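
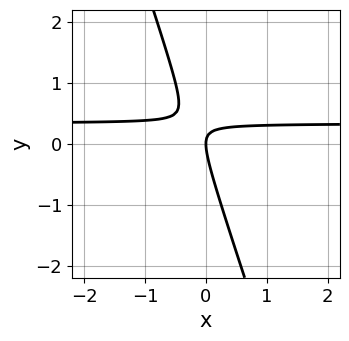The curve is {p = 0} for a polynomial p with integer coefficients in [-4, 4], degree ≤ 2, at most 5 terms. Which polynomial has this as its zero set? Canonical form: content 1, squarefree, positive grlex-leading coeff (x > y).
1. Degree: a generic line meets the curve in up to 2 points, so deg p = 2.
2. Against the integer gridlines: it crosses the y-axis at the gridline y = 0; one x-axis crossing is at x = 0.
3. Putting this together gives p.

3*x*y + y^2 - x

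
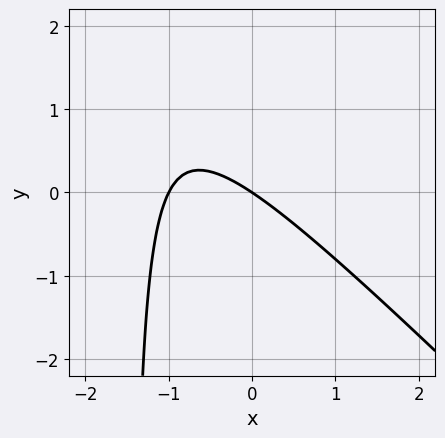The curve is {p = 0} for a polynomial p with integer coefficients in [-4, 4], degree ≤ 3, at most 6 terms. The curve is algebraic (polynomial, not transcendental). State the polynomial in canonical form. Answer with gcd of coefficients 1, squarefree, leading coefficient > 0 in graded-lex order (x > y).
2*x^2 + 2*x*y + 2*x + 3*y

(a) Degree: no degree-1 curve has this shape, so deg p = 2.
(b) Against the integer gridlines: one y-axis crossing is at y = 0; the x-axis gridline crossings are at x ∈ {-1, 0}.
(c) Putting this together gives p.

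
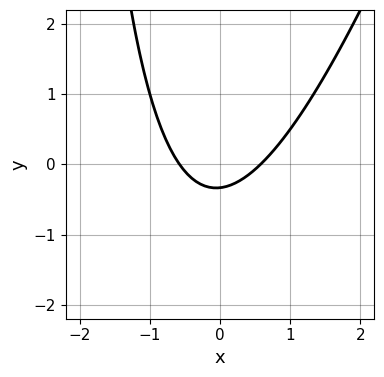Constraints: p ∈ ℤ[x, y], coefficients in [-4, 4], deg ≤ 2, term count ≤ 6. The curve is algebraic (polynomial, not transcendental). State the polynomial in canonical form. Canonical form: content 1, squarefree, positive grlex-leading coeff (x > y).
1. deg p = 2. The shape is more complex than any degree-1 curve.
2. Matching integer coefficients to the picture gives p.

3*x^2 - x*y - 3*y - 1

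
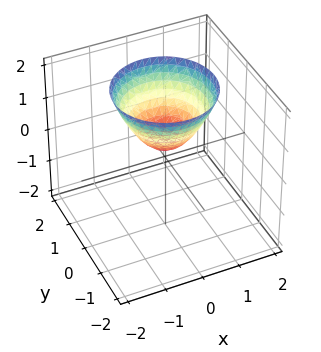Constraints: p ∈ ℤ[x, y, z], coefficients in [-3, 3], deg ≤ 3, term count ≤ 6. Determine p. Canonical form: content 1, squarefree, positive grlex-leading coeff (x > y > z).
3*x^2 + 3*y^2 - 3*z + 1

First, degree: no degree-1 surface has this shape, so deg p = 2.
Next, symmetries: every cross-section ⟂ z is a circle, so x, y appear only via x² + y².
Then, observable constraints: a circular section at z = 2 has radius between 1 and 2; it misses every integer gridline on the x-axis; no y-intercept at any integer in the box.
Finally, solving for integer coefficients yields p as stated.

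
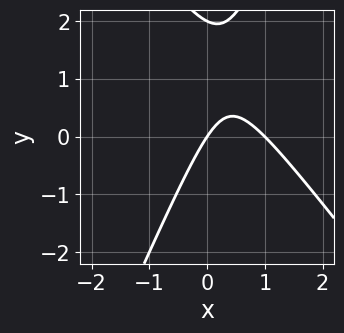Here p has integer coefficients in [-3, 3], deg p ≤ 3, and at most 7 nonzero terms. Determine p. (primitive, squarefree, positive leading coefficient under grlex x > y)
First, deg p = 2. No degree-1 curve has this shape.
Then, checking where it meets the axes: among the integer gridlines, it crosses the y-axis at y ∈ {0, 2}; among the integer gridlines, it crosses the x-axis at x ∈ {0, 1}.
Finally, putting this together gives p.

3*x^2 + x*y - y^2 - 3*x + 2*y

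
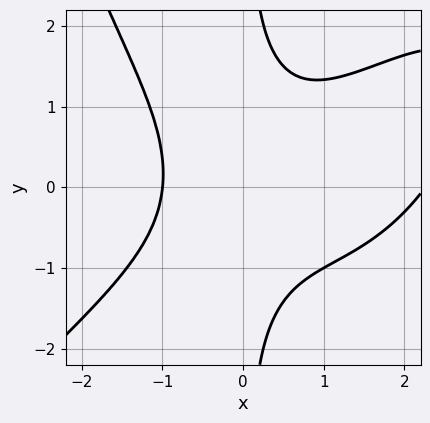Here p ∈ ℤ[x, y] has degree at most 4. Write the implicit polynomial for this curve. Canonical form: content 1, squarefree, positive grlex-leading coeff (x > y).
The degree is 4 — no degree-3 curve has this shape.
Observable constraints: the curve avoids every integer y-axis point in the box; it meets the x-axis at x = -1 (among the integer gridlines).
Together with the visible shape, these determine p as stated.

x^4 - x^3*y - 2*x^3 + 3*x*y^2 - 3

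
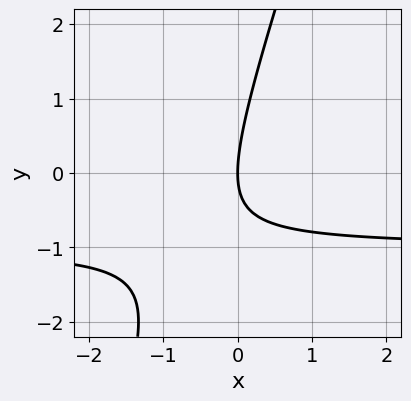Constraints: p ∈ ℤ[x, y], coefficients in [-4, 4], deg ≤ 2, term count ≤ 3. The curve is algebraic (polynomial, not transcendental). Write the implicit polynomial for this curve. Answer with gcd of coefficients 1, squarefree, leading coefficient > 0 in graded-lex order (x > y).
3*x*y - y^2 + 3*x

1. deg p = 2.
2. Against the integer gridlines: it crosses the x-axis at the gridline x = 0; one y-axis crossing is at y = 0.
3. Putting this together gives p.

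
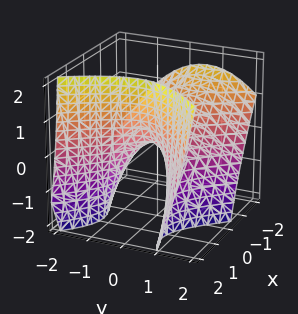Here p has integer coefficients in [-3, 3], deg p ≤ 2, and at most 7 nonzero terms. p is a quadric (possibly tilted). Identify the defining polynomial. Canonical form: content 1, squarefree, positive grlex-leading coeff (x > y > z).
The degree is 2 — no degree-1 surface has this shape.
From the axis intercepts and sections: one x-axis crossing is at x = 0; it crosses the y-axis at the gridline y = 0.
Solving for integer coefficients yields p as stated.

2*x^2 - x*y + 2*x*z - 2*y^2 - 2*z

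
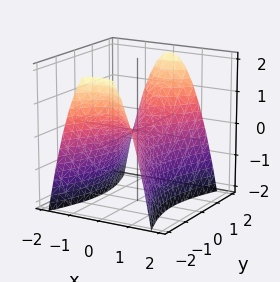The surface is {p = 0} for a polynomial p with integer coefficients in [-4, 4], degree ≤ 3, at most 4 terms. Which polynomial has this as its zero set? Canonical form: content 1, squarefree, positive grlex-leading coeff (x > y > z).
3*x^2 - y^2 + 2*z

(a) deg p = 2. A saddle surface; a quadric.
(b) Symmetries: the x ↦ −x reflection is a symmetry, so x appears only in even powers; mirror symmetry y ↦ −y ⇒ only even powers of y.
(c) Against the integer gridlines: one z-axis crossing is at z = 0; one x-axis crossing is at x = 0.
(d) The integer polynomial consistent with all of this is the stated p.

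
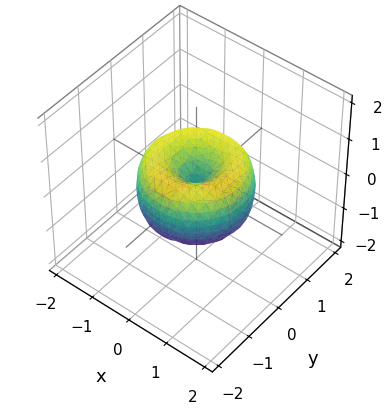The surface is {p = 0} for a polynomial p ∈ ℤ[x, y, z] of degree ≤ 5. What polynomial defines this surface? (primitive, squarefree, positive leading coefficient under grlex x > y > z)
Degree: a generic line meets the surface in up to 4 points, so deg p = 4.
Symmetries: the z-axis is an axis of rotation, so x and y enter only as x² + y².
From the visible intercepts: one y-axis crossing is at y = 0; a circular section at z = 0 has radius between 1 and 2.
Together with the visible shape, these determine p as stated.

2*x^4 + 4*x^2*y^2 + 2*y^4 - 3*x^2 - 3*y^2 + 2*z^2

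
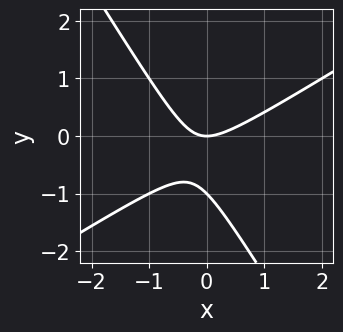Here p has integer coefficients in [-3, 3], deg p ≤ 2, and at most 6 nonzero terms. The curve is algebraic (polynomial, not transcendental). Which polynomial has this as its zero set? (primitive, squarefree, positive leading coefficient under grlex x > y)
x^2 - x*y - y^2 - y

(a) The degree is 2 — no degree-1 curve has this shape.
(b) Against the integer gridlines: among the integer gridlines, it crosses the y-axis at y ∈ {-1, 0}; it crosses the x-axis at the gridline x = 0.
(c) These observations pin down the coefficients.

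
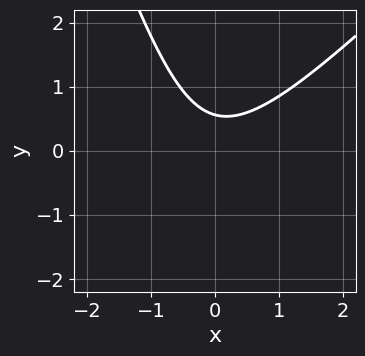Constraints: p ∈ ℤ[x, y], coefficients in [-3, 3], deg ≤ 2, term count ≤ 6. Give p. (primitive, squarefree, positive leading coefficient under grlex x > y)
First, deg p = 2. A generic line meets the curve in up to 2 points.
Next, against the integer gridlines: the curve avoids every integer x-axis point in the box.
Finally, assembling these constraints gives the stated polynomial.

3*x^2 - 2*x*y - y^2 - 3*y + 2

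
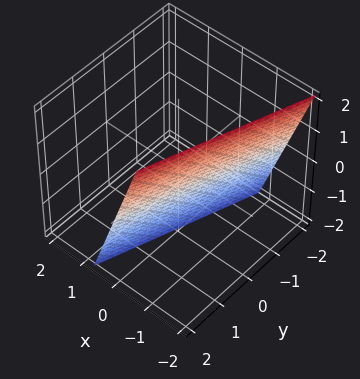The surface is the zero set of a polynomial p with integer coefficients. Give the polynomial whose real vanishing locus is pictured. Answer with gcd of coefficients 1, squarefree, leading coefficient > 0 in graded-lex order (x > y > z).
The degree is 1 — the surface is flat (a plane).
From the axis intercepts and sections: it crosses the y-axis at the gridline y = 2; one z-axis crossing is at z = -2.
Fitting integer coefficients to these (and the overall shape) gives p.

3*x - y + z + 2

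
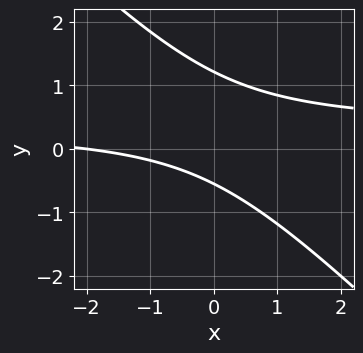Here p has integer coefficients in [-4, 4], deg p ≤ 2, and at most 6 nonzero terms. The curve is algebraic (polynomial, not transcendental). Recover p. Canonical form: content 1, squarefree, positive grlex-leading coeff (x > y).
3*x*y + 3*y^2 - x - 2*y - 2

1. deg p = 2. No degree-1 curve has this shape.
2. From the visible intercepts: it meets the x-axis at x = -2 (among the integer gridlines).
3. Solving for integer coefficients yields p as stated.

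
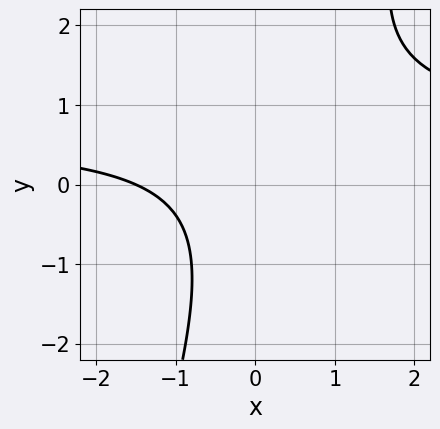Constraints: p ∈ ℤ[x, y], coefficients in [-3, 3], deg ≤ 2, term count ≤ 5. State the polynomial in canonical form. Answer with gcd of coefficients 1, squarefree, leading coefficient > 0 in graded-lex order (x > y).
deg p = 2. The shape is more complex than any degree-1 curve.
Observable constraints: no y-intercept at any integer in the box.
Together with the visible shape, these determine p as stated.

3*x*y - y^2 - 2*x - 3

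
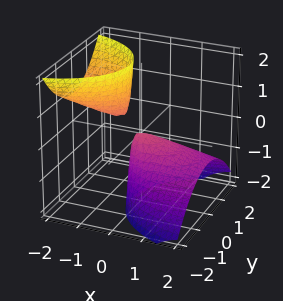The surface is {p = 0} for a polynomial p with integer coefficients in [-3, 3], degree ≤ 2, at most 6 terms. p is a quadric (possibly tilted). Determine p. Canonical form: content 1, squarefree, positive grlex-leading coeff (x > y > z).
First, I count 2 distinct pieces. Treating them together as one polynomial.
Next, deg p = 2. The shape is more complex than any degree-1 surface.
Then, from the axis intercepts and sections: it meets the x-axis at x = 0 (among the integer gridlines); it crosses the z-axis at the gridline z = 0.
Finally, fitting integer coefficients to these (and the overall shape) gives p.

x^2 + 3*x*z + 2*y^2 + z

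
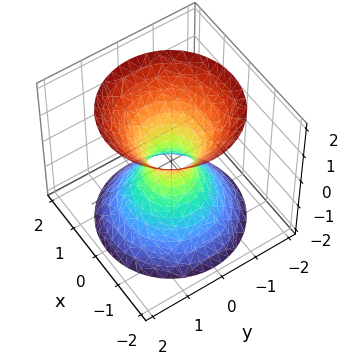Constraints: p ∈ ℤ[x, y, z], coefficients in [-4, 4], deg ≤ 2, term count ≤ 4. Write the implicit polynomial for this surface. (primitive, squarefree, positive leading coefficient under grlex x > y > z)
Degree: one connected sheet with a waist; a quadric, so deg p = 2.
Symmetries: rotational symmetry about the z-axis ⇒ p depends on x, y only through x² + y²; mirror symmetry z ↦ −z ⇒ only even powers of z.
From the visible intercepts: the surface avoids every integer z-axis point in the box; a circular section at z = -1 has radius exactly 1.
Solving for integer coefficients yields p as stated.

3*x^2 + 3*y^2 - 2*z^2 - 1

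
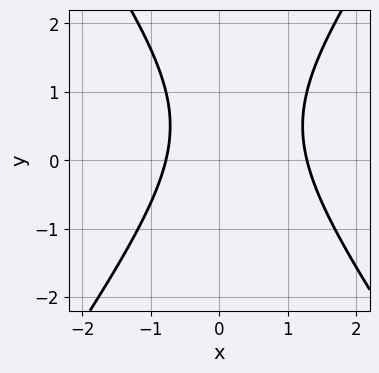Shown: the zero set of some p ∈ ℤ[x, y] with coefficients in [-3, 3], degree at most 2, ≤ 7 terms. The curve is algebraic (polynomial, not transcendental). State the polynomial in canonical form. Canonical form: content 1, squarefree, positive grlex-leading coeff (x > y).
First, the degree is 2 — a generic line meets the curve in up to 2 points.
Then, from the visible intercepts: the curve avoids every integer y-axis point in the box.
Finally, assembling these constraints gives the stated polynomial.

2*x^2 - y^2 - x + y - 2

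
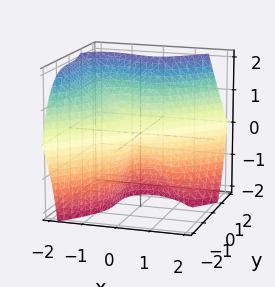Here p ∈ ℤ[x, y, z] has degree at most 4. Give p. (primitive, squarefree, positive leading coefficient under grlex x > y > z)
deg p = 3. The shape is more complex than any degree-2 surface.
Against the integer gridlines: it meets the y-axis at y = 0 (among the integer gridlines); it crosses the z-axis at the gridline z = 0; one x-axis crossing is at x = 0.
Together with the visible shape, these determine p as stated.

3*x^3 + 3*x^2*z - 3*y^3 + z^2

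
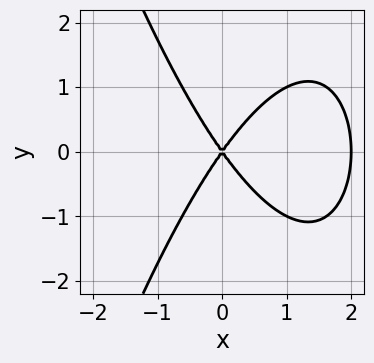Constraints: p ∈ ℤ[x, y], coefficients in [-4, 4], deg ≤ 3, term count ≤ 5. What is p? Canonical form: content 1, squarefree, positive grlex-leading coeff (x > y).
x^3 - 2*x^2 + y^2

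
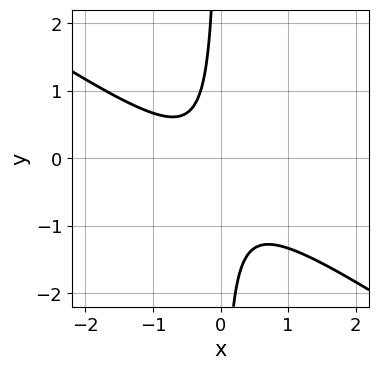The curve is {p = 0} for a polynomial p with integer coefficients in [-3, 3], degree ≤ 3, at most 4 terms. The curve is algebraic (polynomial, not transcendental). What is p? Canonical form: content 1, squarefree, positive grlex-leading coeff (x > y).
2*x^2 + 3*x*y + x + 1

deg p = 2.
Observable constraints: it misses every integer gridline on the y-axis; the curve avoids every integer x-axis point in the box.
Together with the visible shape, these determine p as stated.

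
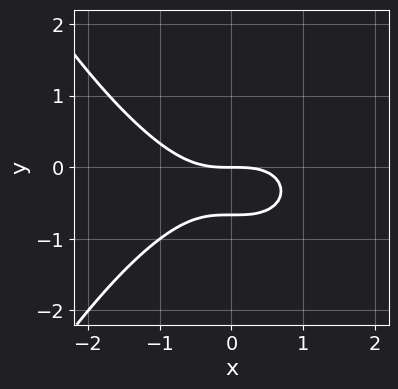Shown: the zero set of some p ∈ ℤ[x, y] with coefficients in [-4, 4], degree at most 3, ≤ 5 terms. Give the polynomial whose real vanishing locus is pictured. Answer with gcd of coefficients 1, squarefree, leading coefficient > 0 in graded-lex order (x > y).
(a) deg p = 3.
(b) Against the integer gridlines: one x-axis crossing is at x = 0; it crosses the y-axis at the gridline y = 0.
(c) Fitting integer coefficients to these (and the overall shape) gives p.

x^3 + 3*y^2 + 2*y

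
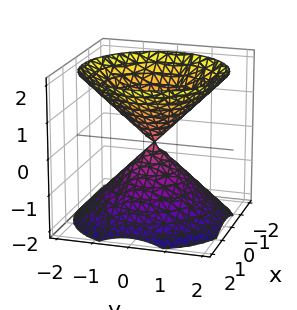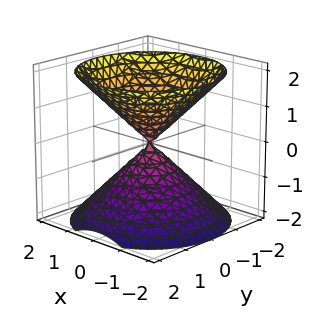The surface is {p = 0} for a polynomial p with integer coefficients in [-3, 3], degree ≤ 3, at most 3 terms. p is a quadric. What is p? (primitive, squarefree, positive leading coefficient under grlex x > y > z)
x^2 + y^2 - z^2

1. I count 2 distinct pieces. Treating them together as one polynomial.
2. deg p = 2. Two nappes meeting at a single point; a quadric.
3. By symmetry, every cross-section ⟂ z is a circle, so x, y appear only via x² + y²; mirror symmetry z ↦ −z ⇒ only even powers of z.
4. From the axis intercepts and sections: it crosses the y-axis at the gridline y = 0; one x-axis crossing is at x = 0.
5. Fitting integer coefficients to these (and the overall shape) gives p.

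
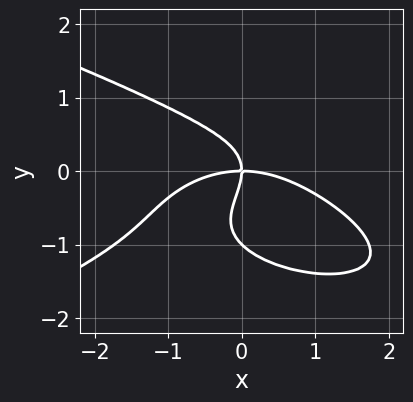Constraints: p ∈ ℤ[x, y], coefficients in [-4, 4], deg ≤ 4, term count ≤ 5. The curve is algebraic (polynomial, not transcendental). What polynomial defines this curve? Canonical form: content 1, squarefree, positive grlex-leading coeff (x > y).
First, deg p = 4. No degree-3 curve has this shape.
Then, checking where it meets the axes: it meets the x-axis at x = 0 (among the integer gridlines); among the integer gridlines, it crosses the y-axis at y ∈ {-1, 0}.
Finally, solving for integer coefficients yields p as stated.

3*y^4 + x^3 + 3*y^3 + 3*x*y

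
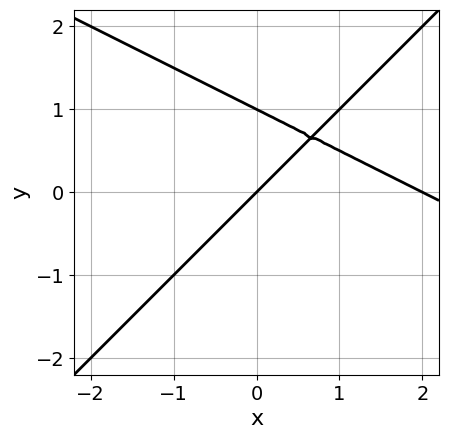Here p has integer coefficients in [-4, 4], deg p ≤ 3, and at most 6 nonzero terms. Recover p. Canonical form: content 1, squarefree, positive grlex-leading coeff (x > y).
deg p = 2.
From the visible intercepts: the x-axis gridline crossings are at x ∈ {0, 2}; among the integer gridlines, it crosses the y-axis at y ∈ {0, 1}.
Assembling these constraints gives the stated polynomial.

x^2 + x*y - 2*y^2 - 2*x + 2*y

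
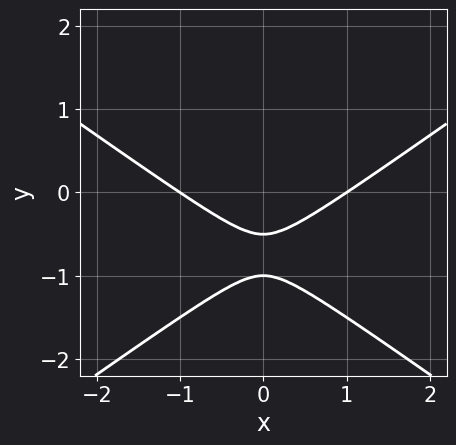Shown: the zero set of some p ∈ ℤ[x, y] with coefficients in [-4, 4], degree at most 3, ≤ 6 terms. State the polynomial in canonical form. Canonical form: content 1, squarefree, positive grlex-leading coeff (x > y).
x^2 - 2*y^2 - 3*y - 1

First, degree: no degree-1 curve has this shape, so deg p = 2.
Then, symmetries: it's symmetric under x → −x, forcing even powers of x.
Then, against the integer gridlines: one y-axis crossing is at y = -1; the x-axis gridline crossings are at x ∈ {-1, 1}.
Finally, putting this together gives p.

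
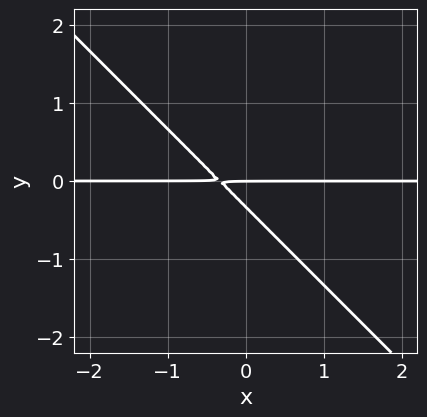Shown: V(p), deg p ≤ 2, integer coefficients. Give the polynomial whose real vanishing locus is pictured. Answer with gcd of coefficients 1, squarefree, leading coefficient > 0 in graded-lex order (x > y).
3*x*y + 3*y^2 + y

(a) The degree is 2 — a generic line meets the curve in up to 2 points.
(b) From the axis intercepts and sections: the visible x-axis segment lies entirely on the curve; it crosses the y-axis at the gridline y = 0.
(c) Together with the visible shape, these determine p as stated.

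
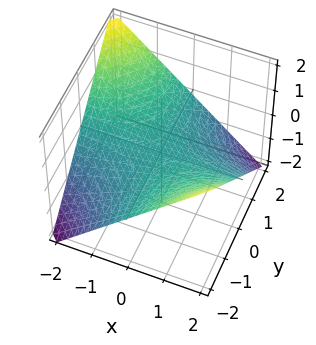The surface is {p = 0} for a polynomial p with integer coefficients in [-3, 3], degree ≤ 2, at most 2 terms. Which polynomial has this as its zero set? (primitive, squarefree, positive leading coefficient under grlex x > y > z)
x*y + 2*z

Degree: a saddle surface; a quadric, so deg p = 2.
From the axis intercepts and sections: the visible y-axis segment lies entirely on the surface; the visible x-axis segment lies entirely on the surface; one z-axis crossing is at z = 0.
These observations pin down the coefficients.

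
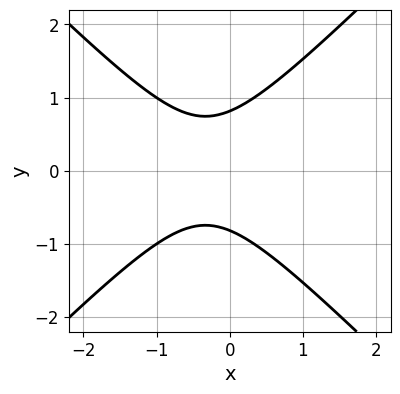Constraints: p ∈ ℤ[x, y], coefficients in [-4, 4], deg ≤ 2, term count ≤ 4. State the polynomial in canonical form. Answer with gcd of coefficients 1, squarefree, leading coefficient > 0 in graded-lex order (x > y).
3*x^2 - 3*y^2 + 2*x + 2

1. Degree: a generic line meets the curve in up to 2 points, so deg p = 2.
2. Symmetries: mirror symmetry y ↦ −y ⇒ only even powers of y.
3. Checking where it meets the axes: it misses every integer gridline on the x-axis.
4. Matching integer coefficients to the picture gives p.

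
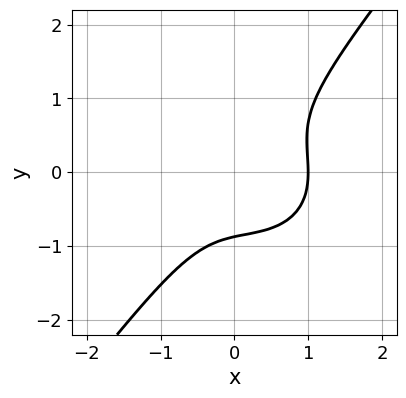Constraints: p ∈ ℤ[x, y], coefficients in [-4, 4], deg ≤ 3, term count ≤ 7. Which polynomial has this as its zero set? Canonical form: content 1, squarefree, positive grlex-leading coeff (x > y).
1. The degree is 3 — a generic line meets the curve in up to 3 points.
2. Reading off the gridlines: one x-axis crossing is at x = 1.
3. Assembling these constraints gives the stated polynomial.

3*x^3 + 2*x*y^2 - 3*y^3 - x^2 - 2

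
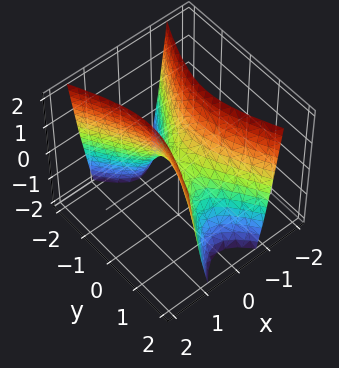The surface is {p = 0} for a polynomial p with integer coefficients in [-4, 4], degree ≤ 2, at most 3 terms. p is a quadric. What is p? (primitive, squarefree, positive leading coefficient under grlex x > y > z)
3*x^2 - y^2 - z

First, degree: a hyperbolic paraboloid; a quadric, so deg p = 2.
Next, symmetries: mirror symmetry x ↦ −x ⇒ only even powers of x; it's symmetric under y → −y, forcing even powers of y.
Next, from the axis intercepts and sections: it meets the y-axis at y = 0 (among the integer gridlines); it meets the z-axis at z = 0 (among the integer gridlines); it crosses the x-axis at the gridline x = 0.
Finally, assembling these constraints gives the stated polynomial.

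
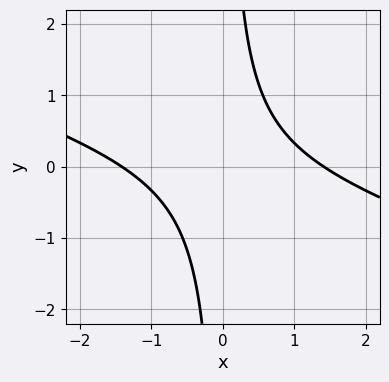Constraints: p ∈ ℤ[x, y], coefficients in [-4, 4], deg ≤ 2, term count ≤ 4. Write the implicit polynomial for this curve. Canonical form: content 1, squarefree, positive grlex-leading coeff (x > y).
1. Degree: no degree-1 curve has this shape, so deg p = 2.
2. Observable constraints: it misses every integer gridline on the y-axis.
3. Matching integer coefficients to the picture gives p.

x^2 + 3*x*y - 2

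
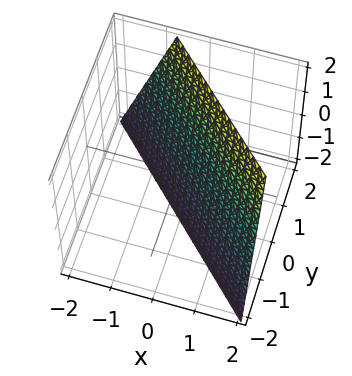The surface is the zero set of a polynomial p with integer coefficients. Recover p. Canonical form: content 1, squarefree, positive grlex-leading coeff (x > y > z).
1. deg p = 1.
2. From the visible intercepts: one z-axis crossing is at z = -2.
3. Putting this together gives p.

3*x + 3*y - z - 2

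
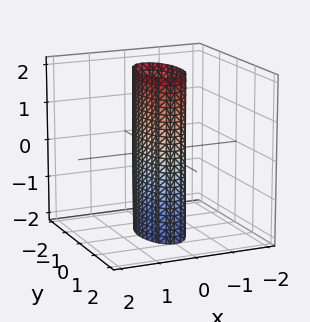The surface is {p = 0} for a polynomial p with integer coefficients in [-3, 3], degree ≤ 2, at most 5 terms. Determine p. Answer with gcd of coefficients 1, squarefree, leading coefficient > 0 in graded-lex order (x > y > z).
(a) The degree is 2 — constant cross-section along one axis; a quadric.
(b) Symmetries: it's symmetric under z → −z, forcing even powers of z; it's symmetric under x → −x, forcing even powers of x; it's symmetric under y → −y, forcing even powers of y.
(c) From the axis intercepts and sections: the y-axis gridline crossings are at y ∈ {-1, 1}; it misses every integer gridline on the z-axis.
(d) Matching integer coefficients to the picture gives p.

3*x^2 + y^2 - 1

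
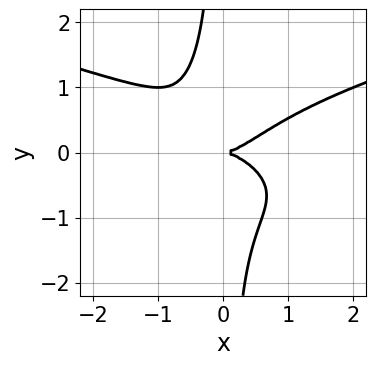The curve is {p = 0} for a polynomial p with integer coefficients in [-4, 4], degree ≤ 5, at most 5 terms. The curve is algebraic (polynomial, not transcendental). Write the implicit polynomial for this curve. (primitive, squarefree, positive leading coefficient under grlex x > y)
Degree: a generic line meets the curve in up to 4 points, so deg p = 4.
Reading off the gridlines: one y-axis crossing is at y = 0; it crosses the x-axis at the gridline x = 0.
Together with the visible shape, these determine p as stated.

3*x*y^3 - x^3 + 2*y^2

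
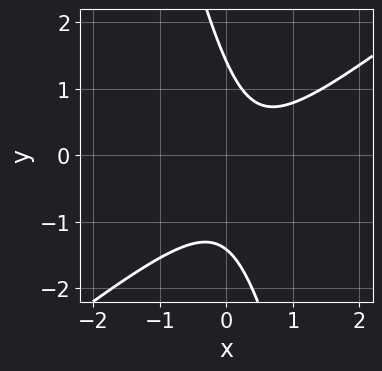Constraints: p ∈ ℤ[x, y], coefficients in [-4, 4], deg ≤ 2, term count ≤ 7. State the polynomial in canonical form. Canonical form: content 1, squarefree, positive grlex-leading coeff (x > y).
3*x^2 - 3*x*y - y^2 - 2*x + 2

Degree: the shape is more complex than any degree-1 curve, so deg p = 2.
Reading off the gridlines: it misses every integer gridline on the x-axis.
Fitting integer coefficients to these (and the overall shape) gives p.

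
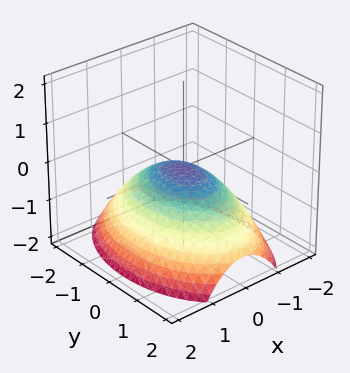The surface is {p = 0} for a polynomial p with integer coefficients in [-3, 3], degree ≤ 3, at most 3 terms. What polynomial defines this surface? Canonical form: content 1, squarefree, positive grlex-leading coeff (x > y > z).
2*x^2 + y^2 + 3*z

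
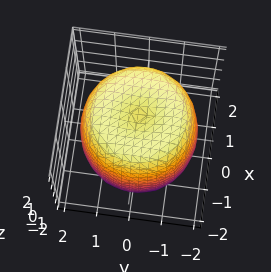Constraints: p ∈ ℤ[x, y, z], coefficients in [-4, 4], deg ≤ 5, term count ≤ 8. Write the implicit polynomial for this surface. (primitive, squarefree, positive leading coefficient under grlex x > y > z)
1. Degree: a generic line meets the surface in up to 4 points, so deg p = 4.
2. Symmetry: the z-axis is an axis of rotation, so x and y enter only as x² + y².
3. Against the integer gridlines: a circular section at z = 2 has radius exactly 1.
4. Together with the visible shape, these determine p as stated.

x^4 + 2*x^2*y^2 + y^4 - 2*x^2 - 2*y^2 + z^2 - 3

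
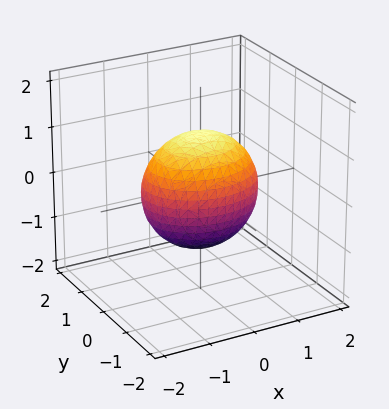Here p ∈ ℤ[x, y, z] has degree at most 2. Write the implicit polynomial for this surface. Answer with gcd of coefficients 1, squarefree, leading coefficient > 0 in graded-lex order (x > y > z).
(a) The degree is 2 — a closed, bounded, convex surface; a quadric.
(b) Symmetries: the z ↦ −z reflection is a symmetry, so z appears only in even powers; mirror symmetry x ↦ −x ⇒ only even powers of x; mirror symmetry y ↦ −y ⇒ only even powers of y.
(c) Reading off the gridlines: among the integer gridlines, it crosses the y-axis at y ∈ {-1, 1}.
(d) Solving for integer coefficients yields p as stated.

2*x^2 + 3*y^2 + 2*z^2 - 3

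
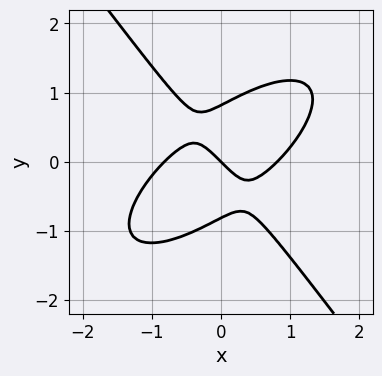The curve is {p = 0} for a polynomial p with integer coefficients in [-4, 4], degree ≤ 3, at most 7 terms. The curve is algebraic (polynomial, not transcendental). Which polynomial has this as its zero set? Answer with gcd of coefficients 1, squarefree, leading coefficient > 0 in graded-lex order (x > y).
deg p = 3. A generic line meets the curve in up to 3 points.
Checking where it meets the axes: it crosses the x-axis at the gridline x = 0; one y-axis crossing is at y = 0.
Assembling these constraints gives the stated polynomial.

3*x^3 - 3*x^2*y + 3*y^3 - 2*x - 2*y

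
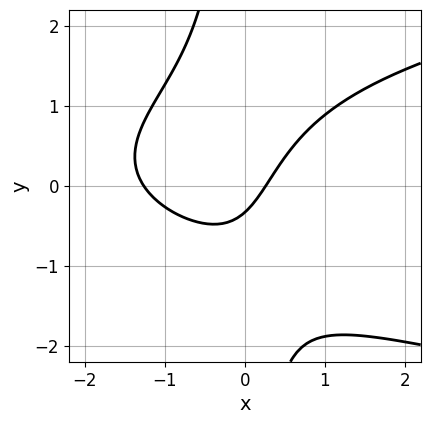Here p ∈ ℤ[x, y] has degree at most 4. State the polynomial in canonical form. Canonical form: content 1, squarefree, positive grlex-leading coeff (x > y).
3*x*y^2 - 3*x^2 - 3*x + 3*y + 1

deg p = 3.
Putting this together gives p.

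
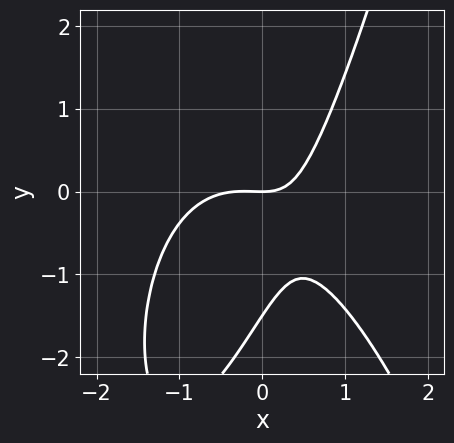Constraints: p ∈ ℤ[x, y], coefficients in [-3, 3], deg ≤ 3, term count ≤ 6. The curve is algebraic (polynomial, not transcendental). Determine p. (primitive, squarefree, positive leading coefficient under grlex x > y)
3*x^3 + x^2 + 3*x*y - 2*y^2 - 3*y

1. The degree is 3 — no degree-2 curve has this shape.
2. From the axis intercepts and sections: it meets the x-axis at x = 0 (among the integer gridlines); one y-axis crossing is at y = 0.
3. Together with the visible shape, these determine p as stated.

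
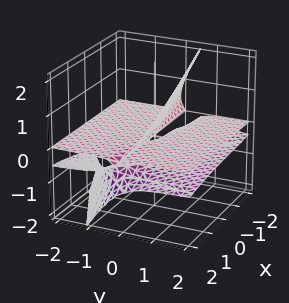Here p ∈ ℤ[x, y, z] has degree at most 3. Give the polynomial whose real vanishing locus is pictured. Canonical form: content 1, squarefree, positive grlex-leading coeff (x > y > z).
x*z^2 - 3*y*z^2 + 2*z^3 - 2*y*z

(a) The degree is 3 — the shape is more complex than any degree-2 surface.
(b) Observable constraints: the visible y-axis segment lies entirely on the surface; the visible x-axis segment lies entirely on the surface.
(c) The integer polynomial consistent with all of this is the stated p.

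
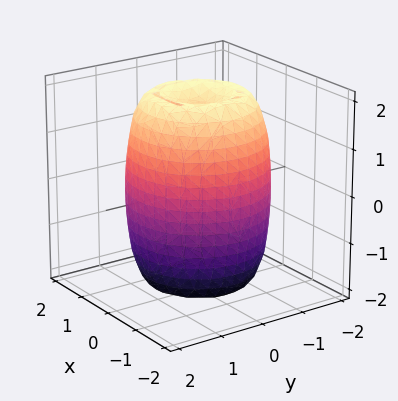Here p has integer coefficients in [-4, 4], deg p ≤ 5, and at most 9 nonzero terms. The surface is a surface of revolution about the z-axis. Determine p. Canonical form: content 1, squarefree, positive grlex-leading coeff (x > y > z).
First, the degree is 4 — no degree-3 surface has this shape.
Then, symmetries: rotational symmetry about the z-axis ⇒ p depends on x, y only through x² + y².
Next, observable constraints: a circular section at z = -2 has radius between 0 and 1.
Finally, putting this together gives p.

2*x^4 + 4*x^2*y^2 + 2*y^4 - 3*x^2 - 3*y^2 + z^2 - 3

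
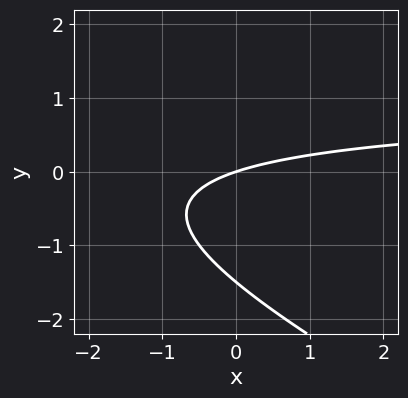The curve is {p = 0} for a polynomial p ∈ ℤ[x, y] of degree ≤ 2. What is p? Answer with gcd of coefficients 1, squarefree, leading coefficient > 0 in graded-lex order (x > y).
x*y + 2*y^2 - x + 3*y

The degree is 2 — the shape is more complex than any degree-1 curve.
From the visible intercepts: it crosses the y-axis at the gridline y = 0; it crosses the x-axis at the gridline x = 0.
Solving for integer coefficients yields p as stated.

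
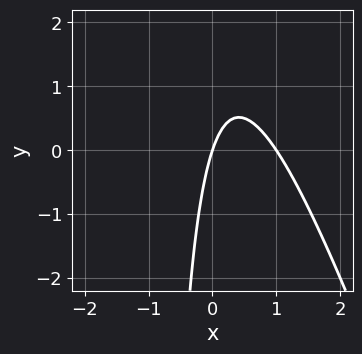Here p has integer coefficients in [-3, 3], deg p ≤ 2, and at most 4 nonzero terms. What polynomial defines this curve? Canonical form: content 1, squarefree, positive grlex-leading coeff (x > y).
3*x^2 + x*y - 3*x + y

deg p = 2. The shape is more complex than any degree-1 curve.
Against the integer gridlines: it meets the y-axis at y = 0 (among the integer gridlines); the x-axis gridline crossings are at x ∈ {0, 1}.
The integer polynomial consistent with all of this is the stated p.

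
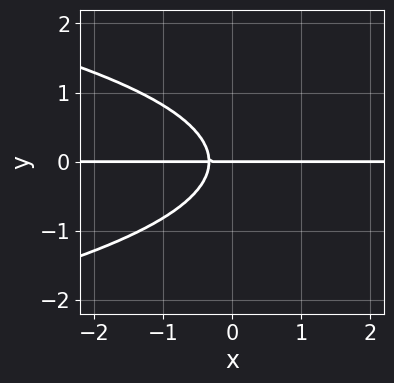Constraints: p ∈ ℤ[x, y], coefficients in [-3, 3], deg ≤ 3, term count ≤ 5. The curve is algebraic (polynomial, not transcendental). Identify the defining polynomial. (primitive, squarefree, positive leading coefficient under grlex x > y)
3*y^3 + 3*x*y + y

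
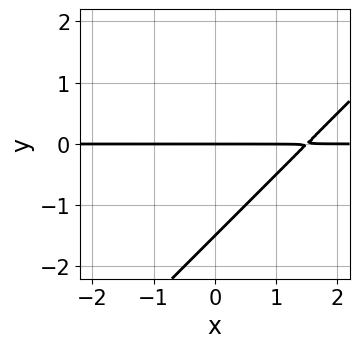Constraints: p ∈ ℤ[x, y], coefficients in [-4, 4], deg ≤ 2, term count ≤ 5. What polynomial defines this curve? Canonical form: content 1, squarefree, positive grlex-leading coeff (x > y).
1. Degree: no degree-1 curve has this shape, so deg p = 2.
2. Observable constraints: every point of the x-axis in the box is on the curve; it crosses the y-axis at the gridline y = 0.
3. The integer polynomial consistent with all of this is the stated p.

2*x*y - 2*y^2 - 3*y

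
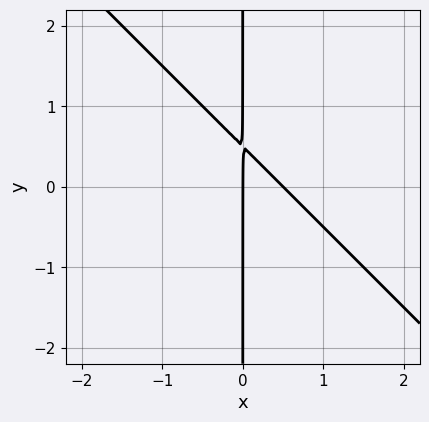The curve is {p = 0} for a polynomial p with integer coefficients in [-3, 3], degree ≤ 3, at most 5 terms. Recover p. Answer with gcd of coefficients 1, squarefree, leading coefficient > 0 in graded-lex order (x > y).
1. Degree: the shape is more complex than any degree-1 curve, so deg p = 2.
2. From the axis intercepts and sections: every point of the y-axis in the box is on the curve; it crosses the x-axis at the gridline x = 0.
3. Putting this together gives p.

2*x^2 + 2*x*y - x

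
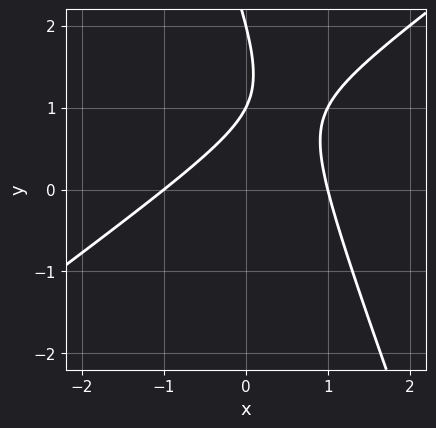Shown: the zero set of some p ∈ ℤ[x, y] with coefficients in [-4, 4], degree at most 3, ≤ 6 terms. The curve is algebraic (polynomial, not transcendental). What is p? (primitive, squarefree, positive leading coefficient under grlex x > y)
2*x^2 - 2*x*y - y^2 + 3*y - 2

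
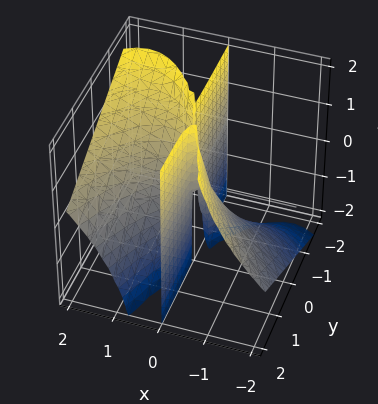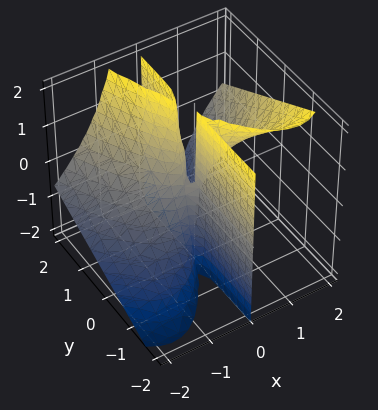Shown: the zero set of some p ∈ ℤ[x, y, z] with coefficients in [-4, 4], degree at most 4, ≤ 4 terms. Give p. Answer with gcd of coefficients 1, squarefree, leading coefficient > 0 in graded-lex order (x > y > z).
2*x^3 - 3*x^2*z - 3*x*y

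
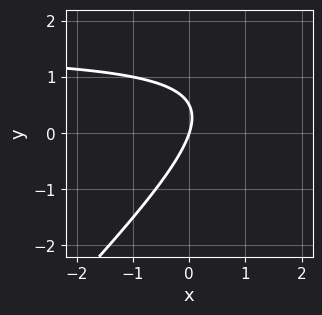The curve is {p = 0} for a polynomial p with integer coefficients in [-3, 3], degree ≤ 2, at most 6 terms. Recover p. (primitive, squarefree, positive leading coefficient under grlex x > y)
2*x*y - 2*y^2 - 3*x + y

1. deg p = 2. A generic line meets the curve in up to 2 points.
2. From the axis intercepts and sections: it crosses the x-axis at the gridline x = 0; one y-axis crossing is at y = 0.
3. Putting this together gives p.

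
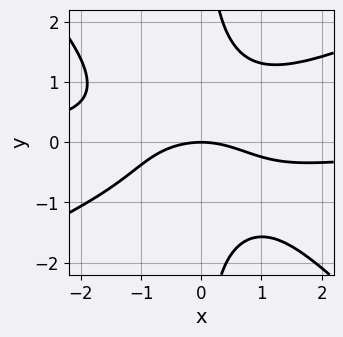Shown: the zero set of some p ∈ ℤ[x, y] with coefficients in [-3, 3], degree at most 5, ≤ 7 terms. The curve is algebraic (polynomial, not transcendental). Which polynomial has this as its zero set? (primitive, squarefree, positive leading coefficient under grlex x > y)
First, the degree is 4 — no degree-3 curve has this shape.
Then, checking where it meets the axes: it crosses the x-axis at the gridline x = 0; it crosses the y-axis at the gridline y = 0.
Finally, putting this together gives p.

x^3*y - x^2*y^2 - 2*x*y^3 + x^2 + 3*y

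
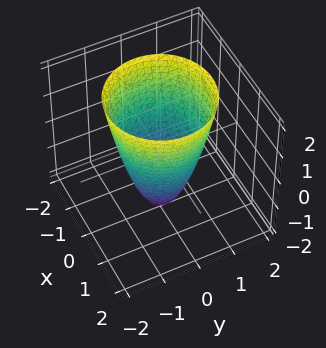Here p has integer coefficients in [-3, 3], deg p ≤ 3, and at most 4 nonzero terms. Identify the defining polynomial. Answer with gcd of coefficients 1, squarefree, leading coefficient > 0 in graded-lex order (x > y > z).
2*x^2 + 2*y^2 - z - 2

(a) The degree is 2 — a generic line meets the surface in up to 2 points.
(b) By symmetry, every cross-section ⟂ z is a circle, so x, y appear only via x² + y².
(c) Reading off the gridlines: one z-axis crossing is at z = -2; a circular section at z = 0 has radius exactly 1.
(d) Fitting integer coefficients to these (and the overall shape) gives p. Check: (-1, 0, 0) on the x-axis lies on the surface, and p(-1, 0, 0) = 0. ✓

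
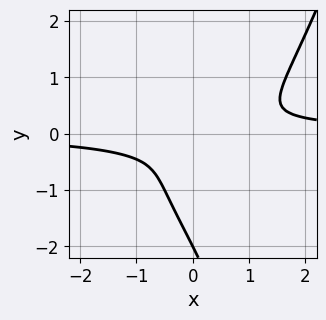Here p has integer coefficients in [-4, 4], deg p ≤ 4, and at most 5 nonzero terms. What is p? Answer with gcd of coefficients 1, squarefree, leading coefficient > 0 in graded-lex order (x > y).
2*x^3*y - 2*x*y^2 - y^3 - x^2 - 2*y^2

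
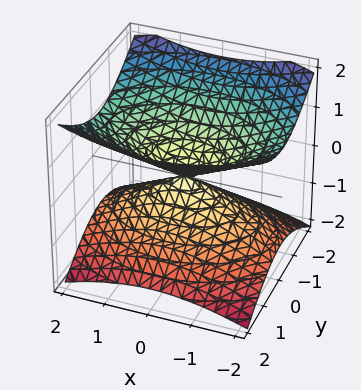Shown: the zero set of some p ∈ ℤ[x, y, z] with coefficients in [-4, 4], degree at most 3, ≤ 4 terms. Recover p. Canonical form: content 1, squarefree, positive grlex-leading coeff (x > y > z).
x^2 + 2*y^2 - 3*z^2

First, degree: two nappes meeting at a single point; a quadric, so deg p = 2.
Next, symmetries: it's symmetric under x → −x, forcing even powers of x; the z ↦ −z reflection is a symmetry, so z appears only in even powers; it's symmetric under y → −y, forcing even powers of y.
Then, from the axis intercepts and sections: it meets the z-axis at z = 0 (among the integer gridlines); one x-axis crossing is at x = 0; one y-axis crossing is at y = 0.
Finally, the integer polynomial consistent with all of this is the stated p.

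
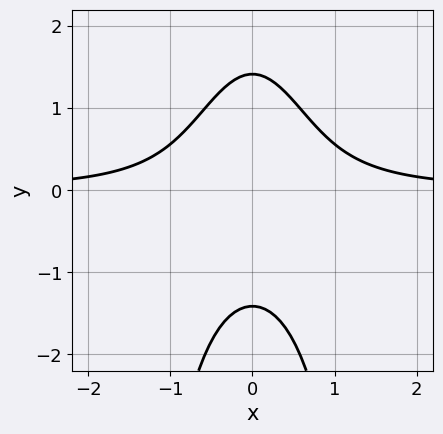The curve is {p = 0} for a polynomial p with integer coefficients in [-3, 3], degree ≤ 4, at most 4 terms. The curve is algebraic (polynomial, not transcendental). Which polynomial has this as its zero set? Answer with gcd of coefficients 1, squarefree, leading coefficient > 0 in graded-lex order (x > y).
Degree: a generic line meets the curve in up to 3 points, so deg p = 3.
Symmetries: mirror symmetry x ↦ −x ⇒ only even powers of x.
Observable constraints: the curve avoids every integer x-axis point in the box.
Fitting integer coefficients to these (and the overall shape) gives p.

3*x^2*y + y^2 - 2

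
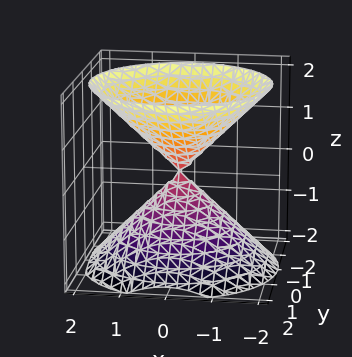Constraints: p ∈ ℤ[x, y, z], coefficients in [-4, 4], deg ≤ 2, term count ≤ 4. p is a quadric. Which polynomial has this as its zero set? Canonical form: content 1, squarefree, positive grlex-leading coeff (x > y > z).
x^2 + y^2 - z^2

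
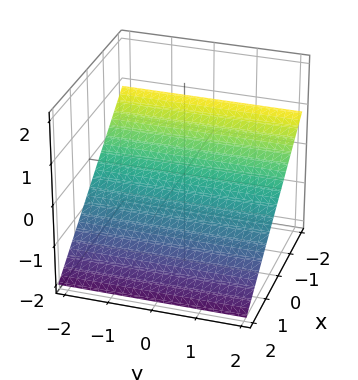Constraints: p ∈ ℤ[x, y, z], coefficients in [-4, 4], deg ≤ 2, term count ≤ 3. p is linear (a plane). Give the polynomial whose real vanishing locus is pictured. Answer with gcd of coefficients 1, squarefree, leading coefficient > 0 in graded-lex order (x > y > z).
(a) deg p = 1. Every cross-section is a straight line — this is a plane.
(b) From the visible intercepts: it crosses the x-axis at the gridline x = -1; it misses every integer gridline on the y-axis.
(c) Putting this together gives p.

2*x + 3*z + 2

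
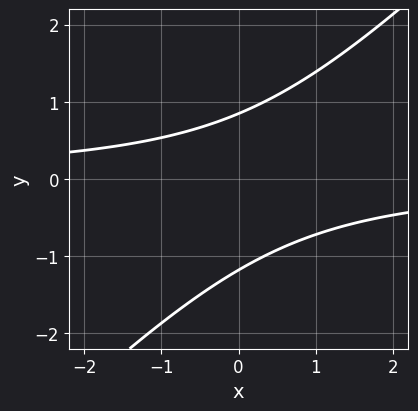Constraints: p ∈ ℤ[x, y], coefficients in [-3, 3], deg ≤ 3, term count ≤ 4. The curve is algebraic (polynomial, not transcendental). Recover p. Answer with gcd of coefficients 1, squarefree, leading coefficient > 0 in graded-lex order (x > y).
3*x*y - 3*y^2 - y + 3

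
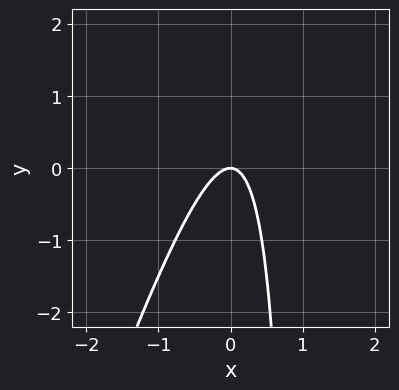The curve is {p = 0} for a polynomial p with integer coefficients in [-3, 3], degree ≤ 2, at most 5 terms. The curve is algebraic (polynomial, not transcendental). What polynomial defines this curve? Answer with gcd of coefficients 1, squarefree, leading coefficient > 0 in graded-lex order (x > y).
(a) deg p = 2.
(b) Reading off the gridlines: one y-axis crossing is at y = 0; it crosses the x-axis at the gridline x = 0.
(c) The integer polynomial consistent with all of this is the stated p.

3*x^2 - x*y + y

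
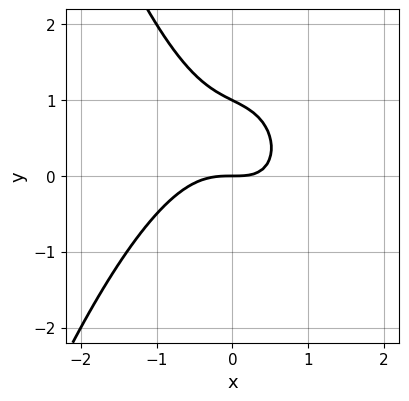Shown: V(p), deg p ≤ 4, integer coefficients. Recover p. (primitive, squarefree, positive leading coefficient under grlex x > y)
The degree is 3 — no degree-2 curve has this shape.
Observable constraints: it crosses the x-axis at the gridline x = 0; the y-axis gridline crossings are at y ∈ {0, 1}.
Solving for integer coefficients yields p as stated.

2*x^3 + x*y + 2*y^2 - 2*y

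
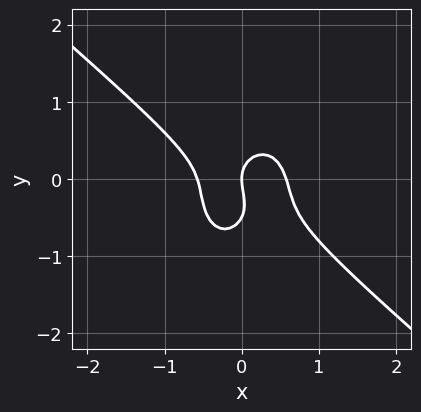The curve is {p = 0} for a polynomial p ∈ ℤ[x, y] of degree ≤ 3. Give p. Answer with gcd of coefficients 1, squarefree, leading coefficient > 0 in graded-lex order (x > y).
3*x^3 + 2*x^2*y + 2*y^3 + y^2 - x

1. deg p = 3.
2. Against the integer gridlines: it crosses the x-axis at the gridline x = 0; it crosses the y-axis at the gridline y = 0.
3. Together with the visible shape, these determine p as stated.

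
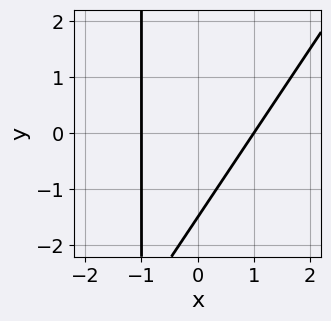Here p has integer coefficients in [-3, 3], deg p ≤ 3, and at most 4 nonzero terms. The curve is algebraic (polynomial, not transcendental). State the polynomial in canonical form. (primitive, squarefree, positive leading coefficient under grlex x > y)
1. Degree: a generic line meets the curve in up to 2 points, so deg p = 2.
2. Observable constraints: among the integer gridlines, it crosses the x-axis at x ∈ {-1, 1}.
3. Solving for integer coefficients yields p as stated.

3*x^2 - 2*x*y - 2*y - 3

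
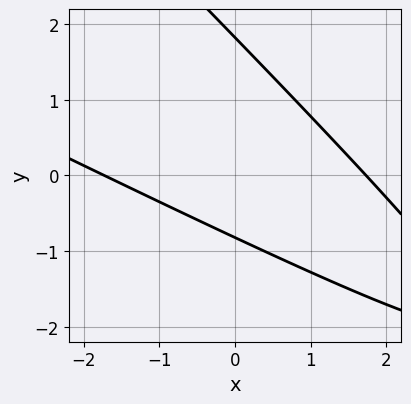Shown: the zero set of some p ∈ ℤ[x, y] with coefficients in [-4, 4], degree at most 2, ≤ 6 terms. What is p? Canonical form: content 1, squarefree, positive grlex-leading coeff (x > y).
First, degree: no degree-1 curve has this shape, so deg p = 2.
Finally, solving for integer coefficients yields p as stated.

x^2 + 3*x*y + 2*y^2 - 2*y - 3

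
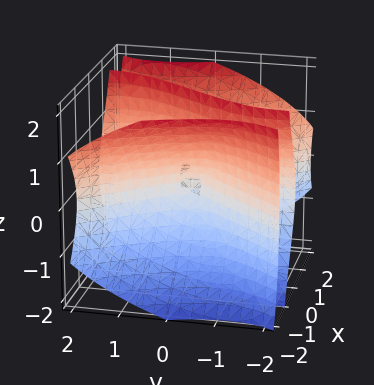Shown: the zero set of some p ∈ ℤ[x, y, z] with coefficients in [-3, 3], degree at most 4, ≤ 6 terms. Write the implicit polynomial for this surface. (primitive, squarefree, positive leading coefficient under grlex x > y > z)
3*x^3 - 2*x*y^2 - 3*x*z^2 + 2*y*z^2

(a) deg p = 3. The shape is more complex than any degree-2 surface.
(b) From the axis intercepts and sections: every point of the z-axis in the box is on the surface; one x-axis crossing is at x = 0; every point of the y-axis in the box is on the surface.
(c) Putting this together gives p.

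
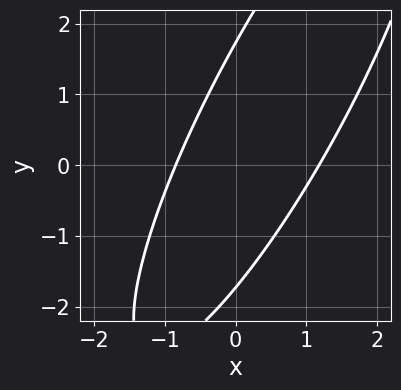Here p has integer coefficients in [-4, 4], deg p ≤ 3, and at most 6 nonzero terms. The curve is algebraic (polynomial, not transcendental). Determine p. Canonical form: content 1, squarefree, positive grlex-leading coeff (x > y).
First, deg p = 2. No degree-1 curve has this shape.
Finally, the integer polynomial consistent with all of this is the stated p.

3*x^2 - 3*x*y + y^2 - x - 3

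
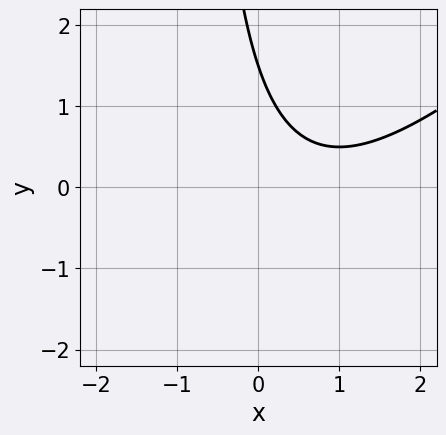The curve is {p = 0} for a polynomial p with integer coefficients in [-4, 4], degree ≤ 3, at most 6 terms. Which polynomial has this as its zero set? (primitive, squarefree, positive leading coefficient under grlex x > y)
First, degree: a generic line meets the curve in up to 2 points, so deg p = 2.
Then, checking where it meets the axes: the curve avoids every integer x-axis point in the box.
Finally, matching integer coefficients to the picture gives p.

2*x^2 - 2*x*y - 3*x - 2*y + 3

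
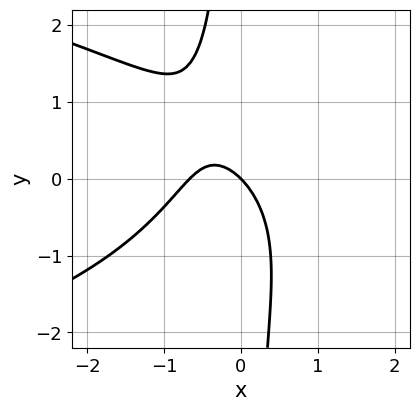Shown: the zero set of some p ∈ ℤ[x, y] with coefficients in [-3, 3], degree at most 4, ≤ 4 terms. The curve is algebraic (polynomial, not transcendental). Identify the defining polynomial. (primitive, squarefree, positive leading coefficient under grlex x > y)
(a) The degree is 3 — no degree-2 curve has this shape.
(b) Observable constraints: it crosses the y-axis at the gridline y = 0; one x-axis crossing is at x = 0.
(c) Together with the visible shape, these determine p as stated.

2*x*y^2 + 3*x^2 + 2*x + 2*y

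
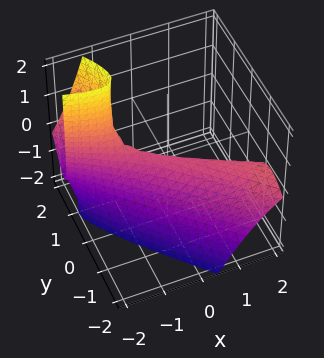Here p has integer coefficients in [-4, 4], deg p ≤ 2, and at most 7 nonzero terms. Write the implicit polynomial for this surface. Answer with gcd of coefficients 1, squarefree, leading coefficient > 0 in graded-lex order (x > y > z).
x^2 + 3*x*y + 2*y^2 - y*z + z

(a) Degree: no degree-1 surface has this shape, so deg p = 2.
(b) Reading off the gridlines: it meets the x-axis at x = 0 (among the integer gridlines); it meets the y-axis at y = 0 (among the integer gridlines); it crosses the z-axis at the gridline z = 0.
(c) Assembling these constraints gives the stated polynomial.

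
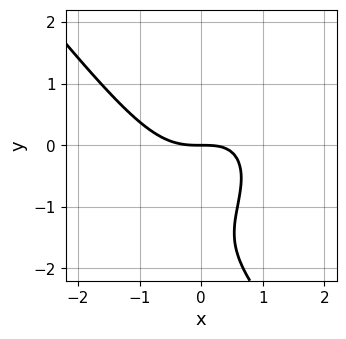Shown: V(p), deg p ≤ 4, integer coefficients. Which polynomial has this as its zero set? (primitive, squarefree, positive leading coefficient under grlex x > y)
First, the degree is 3 — a generic line meets the curve in up to 3 points.
Next, reading off the gridlines: one y-axis crossing is at y = 0; it meets the x-axis at x = 0 (among the integer gridlines).
Finally, these observations pin down the coefficients.

2*x^3 + y^3 - x*y + 3*y^2 + 3*y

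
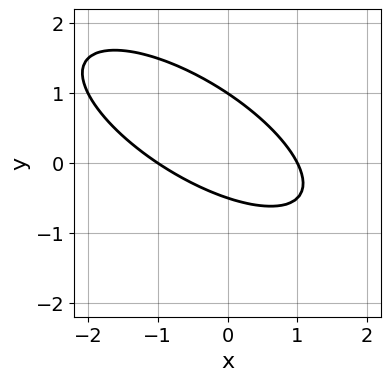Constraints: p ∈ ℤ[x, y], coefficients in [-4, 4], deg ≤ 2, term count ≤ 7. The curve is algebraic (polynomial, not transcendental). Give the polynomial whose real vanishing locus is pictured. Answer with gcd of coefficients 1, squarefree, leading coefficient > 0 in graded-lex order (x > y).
The degree is 2 — no degree-1 curve has this shape.
Against the integer gridlines: one y-axis crossing is at y = 1; the x-axis gridline crossings are at x ∈ {-1, 1}.
The integer polynomial consistent with all of this is the stated p.

x^2 + 2*x*y + 2*y^2 - y - 1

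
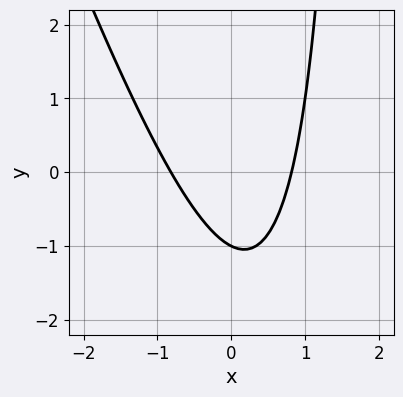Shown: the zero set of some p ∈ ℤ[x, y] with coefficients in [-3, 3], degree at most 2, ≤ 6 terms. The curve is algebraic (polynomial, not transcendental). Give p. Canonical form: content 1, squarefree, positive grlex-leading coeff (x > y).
3*x^2 + x*y - 2*y - 2

1. Degree: no degree-1 curve has this shape, so deg p = 2.
2. Checking where it meets the axes: it meets the y-axis at y = -1 (among the integer gridlines).
3. These observations pin down the coefficients.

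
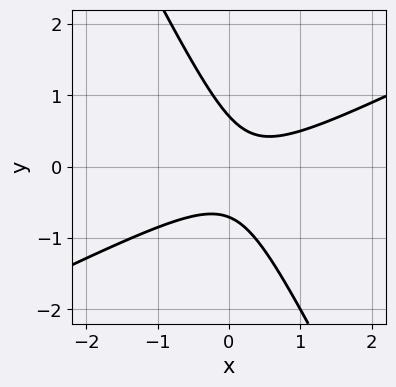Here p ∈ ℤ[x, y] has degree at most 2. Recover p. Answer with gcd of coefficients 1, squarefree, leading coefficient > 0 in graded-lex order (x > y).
2*x^2 - 3*x*y - 2*y^2 - x + 1

1. The degree is 2 — a generic line meets the curve in up to 2 points.
2. Reading off the gridlines: it misses every integer gridline on the x-axis.
3. Fitting integer coefficients to these (and the overall shape) gives p.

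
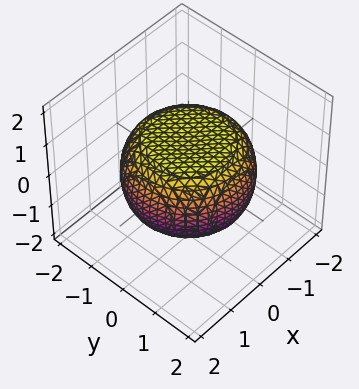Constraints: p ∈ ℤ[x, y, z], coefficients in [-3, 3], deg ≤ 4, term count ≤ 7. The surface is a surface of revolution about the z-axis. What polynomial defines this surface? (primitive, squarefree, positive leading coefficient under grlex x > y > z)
x^4 + 2*x^2*y^2 + y^4 - x^2 - y^2 + 3*z^2 - 3

Degree: no degree-3 surface has this shape, so deg p = 4.
Symmetries: rotational symmetry about the z-axis ⇒ p depends on x, y only through x² + y².
Observable constraints: a circular section at z = 0 has radius between 1 and 2; the z-axis gridline crossings are at z ∈ {-1, 1}.
Fitting integer coefficients to these (and the overall shape) gives p.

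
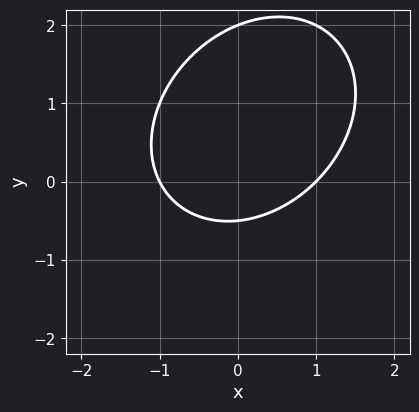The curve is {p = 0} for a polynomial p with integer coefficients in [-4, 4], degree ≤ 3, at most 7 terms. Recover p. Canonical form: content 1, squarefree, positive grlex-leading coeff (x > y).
The degree is 2 — the shape is more complex than any degree-1 curve.
Against the integer gridlines: among the integer gridlines, it crosses the x-axis at x ∈ {-1, 1}; one y-axis crossing is at y = 2.
These observations pin down the coefficients.

2*x^2 - x*y + 2*y^2 - 3*y - 2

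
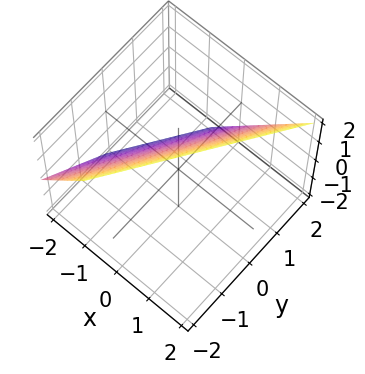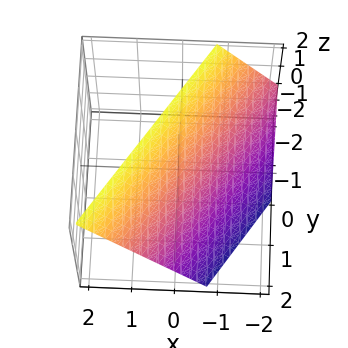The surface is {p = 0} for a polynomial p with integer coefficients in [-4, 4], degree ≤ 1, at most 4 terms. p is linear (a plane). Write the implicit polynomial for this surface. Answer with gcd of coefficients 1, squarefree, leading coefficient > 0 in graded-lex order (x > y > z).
The degree is 1 — every cross-section is a straight line — this is a plane.
Observable constraints: it crosses the z-axis at the gridline z = 1; it crosses the y-axis at the gridline y = 1.
Assembling these constraints gives the stated polynomial.

3*x - 2*y - 2*z + 2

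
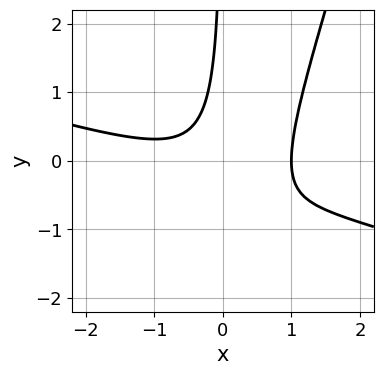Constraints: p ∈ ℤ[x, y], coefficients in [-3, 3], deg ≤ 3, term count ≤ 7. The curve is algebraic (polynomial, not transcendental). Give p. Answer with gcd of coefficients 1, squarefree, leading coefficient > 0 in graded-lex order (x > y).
(a) deg p = 3. No degree-2 curve has this shape.
(b) Reading off the gridlines: it meets the x-axis at x = 1 (among the integer gridlines); the curve avoids every integer y-axis point in the box.
(c) Assembling these constraints gives the stated polynomial.

x^3 + 3*x^2*y - x*y^2 - 3*x*y - 1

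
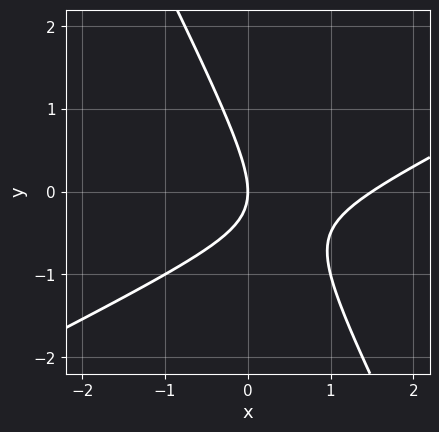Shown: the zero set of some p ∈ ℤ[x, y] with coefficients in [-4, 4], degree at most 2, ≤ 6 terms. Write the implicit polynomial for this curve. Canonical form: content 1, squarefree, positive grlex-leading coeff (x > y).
2*x^2 - 3*x*y - 2*y^2 - 3*x

First, deg p = 2.
Then, from the axis intercepts and sections: it meets the x-axis at x = 0 (among the integer gridlines); it meets the y-axis at y = 0 (among the integer gridlines).
Finally, these observations pin down the coefficients.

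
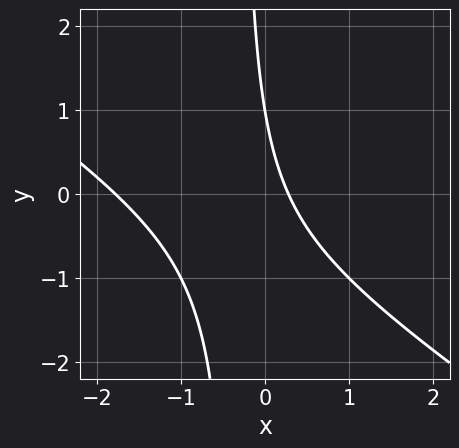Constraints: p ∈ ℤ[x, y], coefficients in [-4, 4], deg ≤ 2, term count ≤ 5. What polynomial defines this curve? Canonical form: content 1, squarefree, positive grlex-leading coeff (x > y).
deg p = 2. The shape is more complex than any degree-1 curve.
Observable constraints: one y-axis crossing is at y = 1.
These observations pin down the coefficients.

2*x^2 + 3*x*y + 3*x + y - 1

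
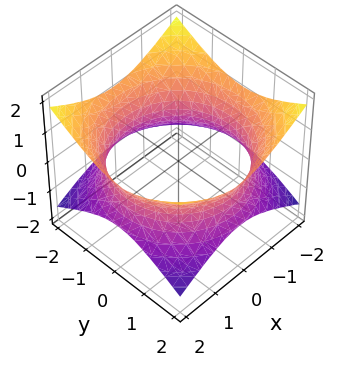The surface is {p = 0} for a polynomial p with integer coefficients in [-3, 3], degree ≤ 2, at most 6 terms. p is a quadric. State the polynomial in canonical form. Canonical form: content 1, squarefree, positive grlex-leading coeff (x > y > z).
x^2 + y^2 - 2*z^2 - 3

(a) The degree is 2 — an hourglass — one-sheet hyperboloid; a quadric.
(b) Symmetries: rotational symmetry about the z-axis ⇒ p depends on x, y only through x² + y²; it's symmetric under z → −z, forcing even powers of z.
(c) Checking where it meets the axes: a circular section at z = 0 has radius between 1 and 2; it misses every integer gridline on the z-axis.
(d) The integer polynomial consistent with all of this is the stated p.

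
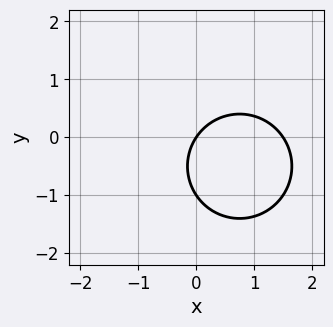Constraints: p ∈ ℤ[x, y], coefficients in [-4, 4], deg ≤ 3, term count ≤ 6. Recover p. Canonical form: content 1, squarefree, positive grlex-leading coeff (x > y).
Degree: no degree-1 curve has this shape, so deg p = 2.
Observable constraints: one x-axis crossing is at x = 0; among the integer gridlines, it crosses the y-axis at y ∈ {-1, 0}.
Solving for integer coefficients yields p as stated.

2*x^2 + 2*y^2 - 3*x + 2*y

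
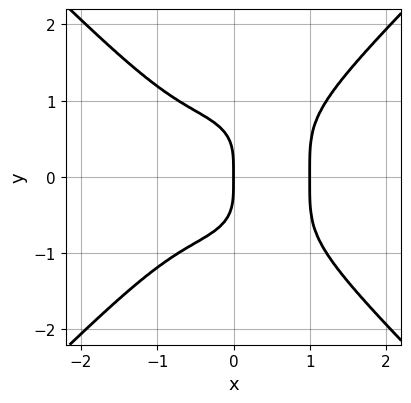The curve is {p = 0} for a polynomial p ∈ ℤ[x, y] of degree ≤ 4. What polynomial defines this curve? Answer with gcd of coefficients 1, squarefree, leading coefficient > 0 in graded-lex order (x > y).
x^4 - y^4 - x

First, deg p = 4. No degree-3 curve has this shape.
Next, symmetries: the y ↦ −y reflection is a symmetry, so y appears only in even powers.
Then, against the integer gridlines: one y-axis crossing is at y = 0; the x-axis gridline crossings are at x ∈ {0, 1}.
Finally, solving for integer coefficients yields p as stated.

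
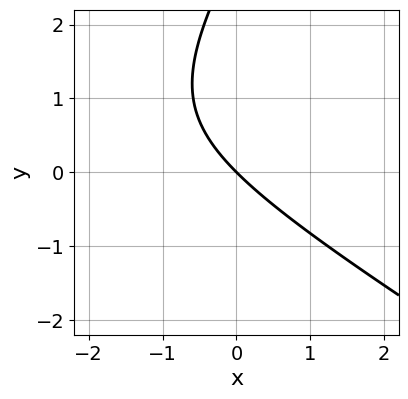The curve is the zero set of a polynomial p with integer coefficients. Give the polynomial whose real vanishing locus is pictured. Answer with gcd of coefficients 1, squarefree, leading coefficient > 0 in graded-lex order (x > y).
x^2 + x*y - y^2 + 3*x + 3*y

First, degree: no degree-1 curve has this shape, so deg p = 2.
Then, observable constraints: one y-axis crossing is at y = 0; one x-axis crossing is at x = 0.
Finally, solving for integer coefficients yields p as stated.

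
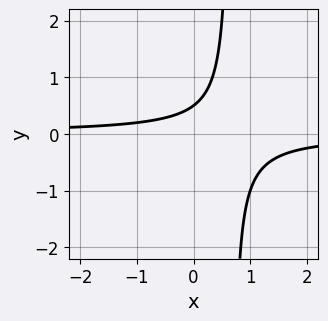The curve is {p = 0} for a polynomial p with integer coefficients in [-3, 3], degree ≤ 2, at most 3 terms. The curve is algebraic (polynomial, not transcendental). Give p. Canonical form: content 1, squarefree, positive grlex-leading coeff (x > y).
3*x*y - 2*y + 1

First, the degree is 2 — the shape is more complex than any degree-1 curve.
Then, against the integer gridlines: the curve avoids every integer x-axis point in the box.
Finally, together with the visible shape, these determine p as stated.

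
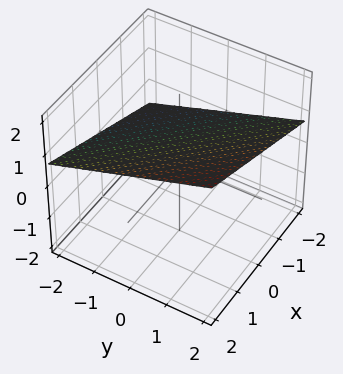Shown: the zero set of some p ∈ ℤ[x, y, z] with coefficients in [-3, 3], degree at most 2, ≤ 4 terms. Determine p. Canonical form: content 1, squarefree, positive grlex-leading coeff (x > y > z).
x + y - 3*z + 2

1. deg p = 1. The surface is flat (a plane).
2. Checking where it meets the axes: one y-axis crossing is at y = -2; it crosses the x-axis at the gridline x = -2.
3. Solving for integer coefficients yields p as stated.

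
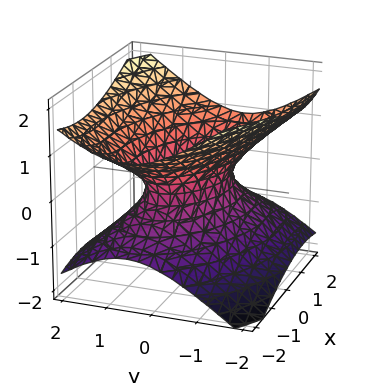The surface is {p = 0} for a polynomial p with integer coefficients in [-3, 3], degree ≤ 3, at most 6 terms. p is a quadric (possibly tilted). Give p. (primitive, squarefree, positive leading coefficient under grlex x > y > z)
First, the degree is 2 — no degree-1 surface has this shape.
Then, against the integer gridlines: the x-axis gridline crossings are at x ∈ {-1, 1}; no z-intercept at any integer in the box.
Finally, the integer polynomial consistent with all of this is the stated p.

x^2 + x*y + 2*y^2 - 3*z^2 - 1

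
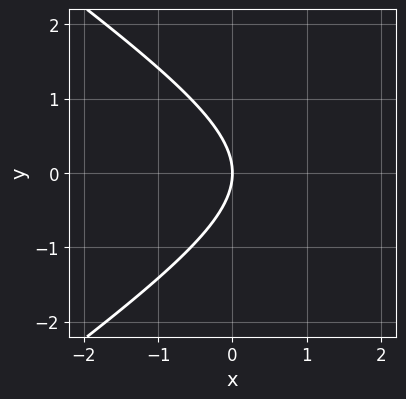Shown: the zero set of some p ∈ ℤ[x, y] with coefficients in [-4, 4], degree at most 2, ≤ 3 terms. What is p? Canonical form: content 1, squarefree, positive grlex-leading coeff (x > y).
deg p = 2.
Symmetries: the y ↦ −y reflection is a symmetry, so y appears only in even powers.
From the visible intercepts: it meets the x-axis at x = 0 (among the integer gridlines); it meets the y-axis at y = 0 (among the integer gridlines).
Matching integer coefficients to the picture gives p.

x^2 - 2*y^2 - 3*x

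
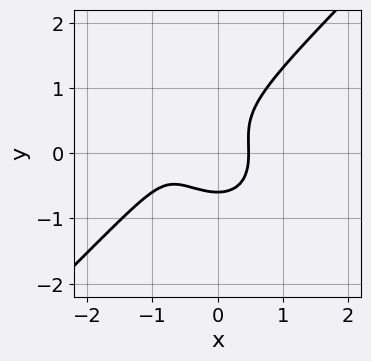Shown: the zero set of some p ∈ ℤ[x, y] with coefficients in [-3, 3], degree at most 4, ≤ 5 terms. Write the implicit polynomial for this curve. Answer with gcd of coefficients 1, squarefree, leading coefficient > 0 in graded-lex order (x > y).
First, deg p = 3. A generic line meets the curve in up to 3 points.
Finally, matching integer coefficients to the picture gives p.

3*x^3 - 3*y^3 + 3*x^2 + y^2 - 1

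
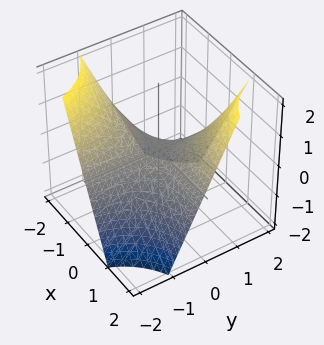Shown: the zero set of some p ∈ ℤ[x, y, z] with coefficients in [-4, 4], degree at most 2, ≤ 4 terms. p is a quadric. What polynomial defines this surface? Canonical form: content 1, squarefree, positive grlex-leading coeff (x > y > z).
Degree: a hyperbolic paraboloid; a quadric, so deg p = 2.
From the axis intercepts and sections: it meets the z-axis at z = 0 (among the integer gridlines); the visible y-axis segment lies entirely on the surface; every point of the x-axis in the box is on the surface.
Matching integer coefficients to the picture gives p.

x*y - z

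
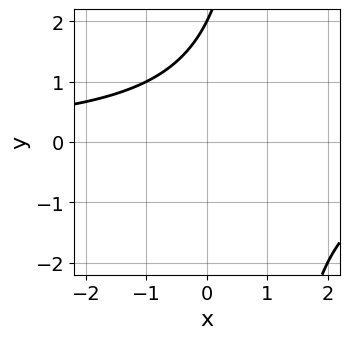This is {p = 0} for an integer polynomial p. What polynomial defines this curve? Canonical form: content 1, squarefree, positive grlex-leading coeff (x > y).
x*y - y + 2

deg p = 2. No degree-1 curve has this shape.
Reading off the gridlines: one y-axis crossing is at y = 2; no x-intercept at any integer in the box.
These observations pin down the coefficients.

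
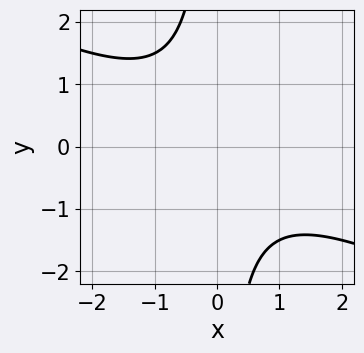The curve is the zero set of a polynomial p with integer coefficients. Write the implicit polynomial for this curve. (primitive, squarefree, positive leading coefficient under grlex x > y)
(a) deg p = 2. No degree-1 curve has this shape.
(b) From the axis intercepts and sections: no x-intercept at any integer in the box; no y-intercept at any integer in the box.
(c) Fitting integer coefficients to these (and the overall shape) gives p.

x^2 + 2*x*y + 2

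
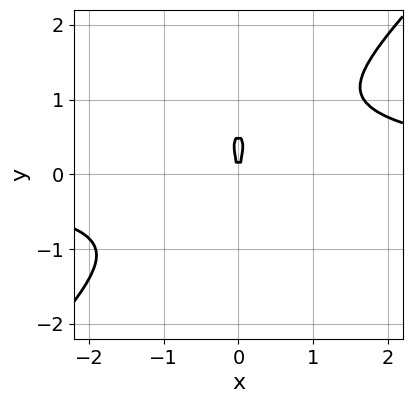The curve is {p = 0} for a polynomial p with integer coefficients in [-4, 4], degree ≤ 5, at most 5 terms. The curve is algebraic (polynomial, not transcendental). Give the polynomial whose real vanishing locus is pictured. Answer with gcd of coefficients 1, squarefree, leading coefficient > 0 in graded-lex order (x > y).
2*x^3*y - 2*y^4 + y^3 - 3*x^2

(a) deg p = 4. The shape is more complex than any degree-3 curve.
(b) Reading off the gridlines: it crosses the y-axis at the gridline y = 0; it crosses the x-axis at the gridline x = 0.
(c) Together with the visible shape, these determine p as stated.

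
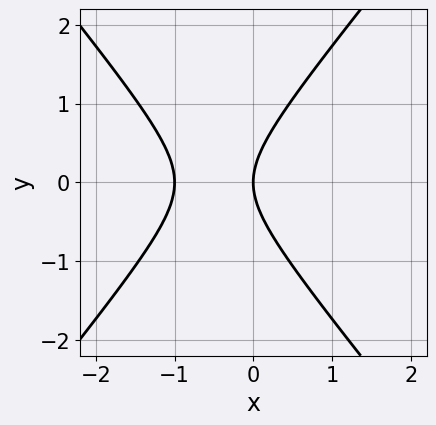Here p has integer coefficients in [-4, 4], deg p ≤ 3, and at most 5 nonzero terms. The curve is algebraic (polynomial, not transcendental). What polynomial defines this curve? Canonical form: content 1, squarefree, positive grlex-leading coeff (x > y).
1. The degree is 2 — a generic line meets the curve in up to 2 points.
2. Symmetries: the y ↦ −y reflection is a symmetry, so y appears only in even powers.
3. Checking where it meets the axes: the x-axis gridline crossings are at x ∈ {-1, 0}; it crosses the y-axis at the gridline y = 0.
4. Together with the visible shape, these determine p as stated.

3*x^2 - 2*y^2 + 3*x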